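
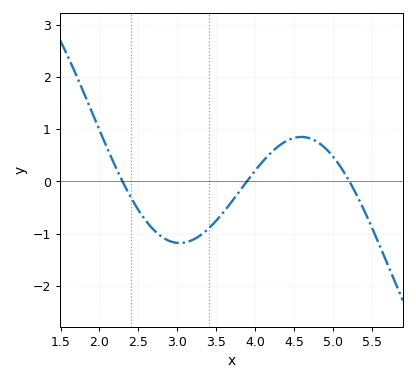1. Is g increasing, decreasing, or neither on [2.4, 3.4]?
neither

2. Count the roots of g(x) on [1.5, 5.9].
3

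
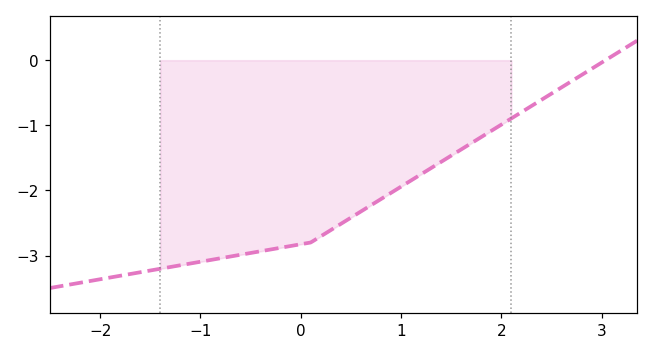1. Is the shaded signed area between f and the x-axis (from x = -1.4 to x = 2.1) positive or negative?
negative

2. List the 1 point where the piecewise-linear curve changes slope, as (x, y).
(0.1, -2.8)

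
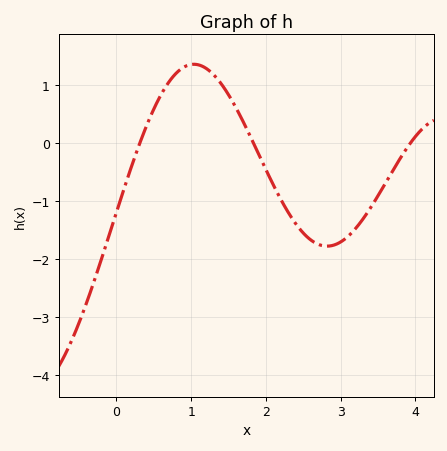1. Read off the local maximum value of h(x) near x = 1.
1.36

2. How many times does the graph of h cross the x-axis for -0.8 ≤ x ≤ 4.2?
3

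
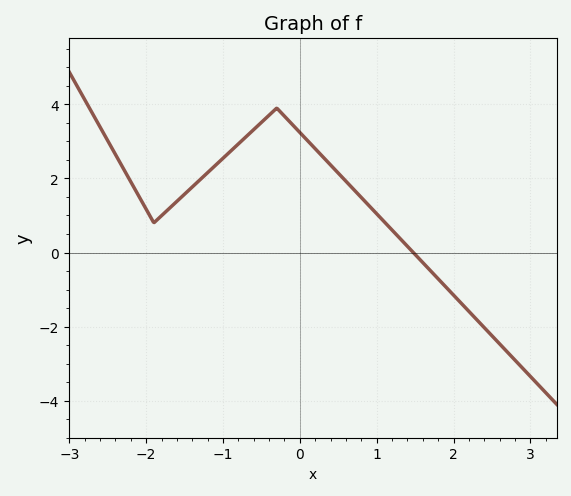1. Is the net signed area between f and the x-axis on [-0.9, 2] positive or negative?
positive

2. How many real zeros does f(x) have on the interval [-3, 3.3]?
1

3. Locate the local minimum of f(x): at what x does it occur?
-1.9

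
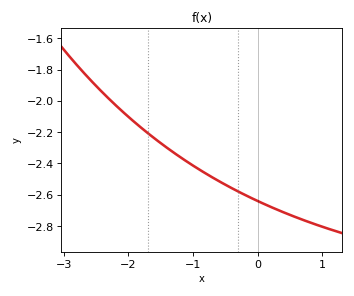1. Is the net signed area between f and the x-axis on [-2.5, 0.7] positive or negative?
negative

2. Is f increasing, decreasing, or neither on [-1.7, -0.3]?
decreasing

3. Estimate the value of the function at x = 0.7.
-2.76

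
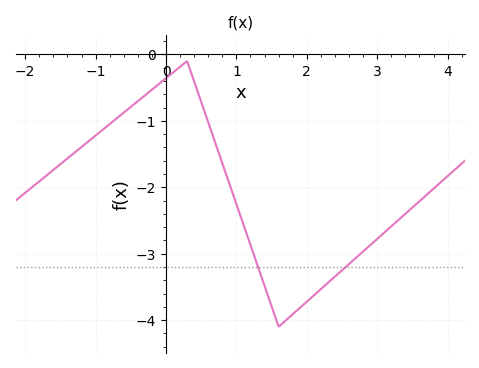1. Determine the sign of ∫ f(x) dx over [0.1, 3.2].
negative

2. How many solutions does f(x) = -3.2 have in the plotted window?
2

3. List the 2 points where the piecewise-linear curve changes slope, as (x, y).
(0.3, -0.1); (1.6, -4.1)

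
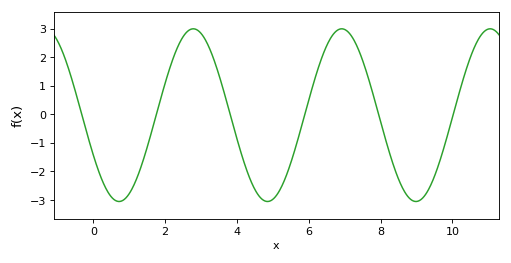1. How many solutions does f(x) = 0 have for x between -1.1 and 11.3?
6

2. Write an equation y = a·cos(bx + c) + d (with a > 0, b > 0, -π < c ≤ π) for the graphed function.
y = 3.02cos(1.5x + 2.1) - 0.03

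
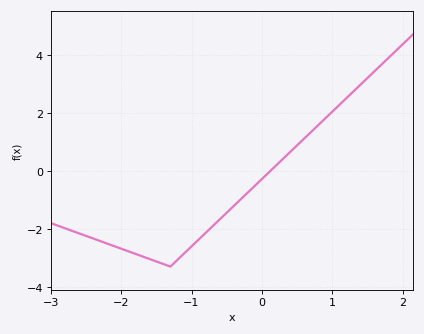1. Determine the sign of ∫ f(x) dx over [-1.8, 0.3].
negative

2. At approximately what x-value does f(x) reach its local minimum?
-1.3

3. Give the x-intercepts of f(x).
0.122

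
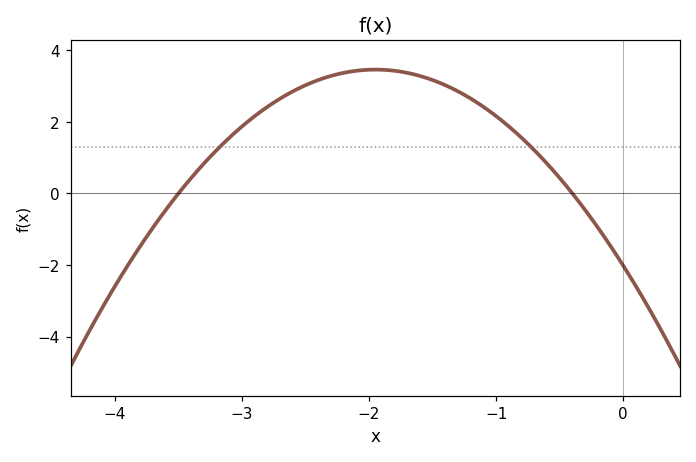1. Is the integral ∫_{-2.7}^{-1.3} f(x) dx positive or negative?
positive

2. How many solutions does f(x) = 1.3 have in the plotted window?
2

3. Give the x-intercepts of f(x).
-3.5, -0.4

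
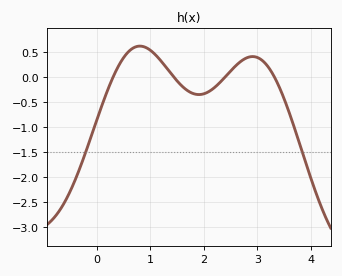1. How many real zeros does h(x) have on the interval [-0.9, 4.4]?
4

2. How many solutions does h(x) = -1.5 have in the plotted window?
2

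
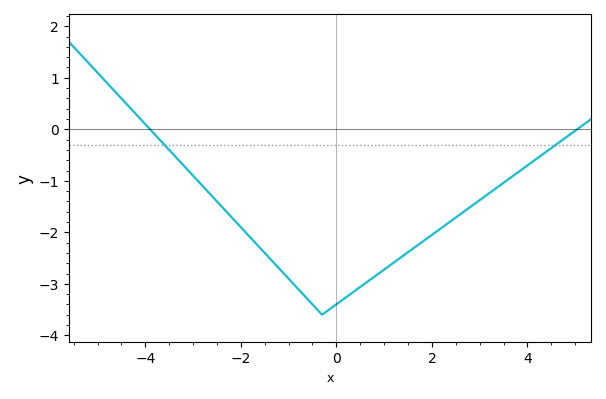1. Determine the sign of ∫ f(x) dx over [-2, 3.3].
negative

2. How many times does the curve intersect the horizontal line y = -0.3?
2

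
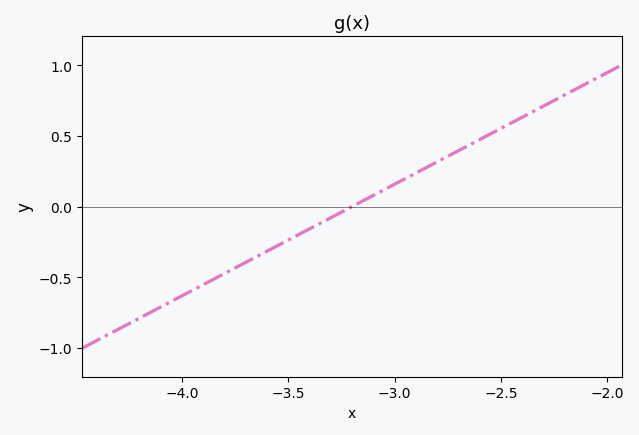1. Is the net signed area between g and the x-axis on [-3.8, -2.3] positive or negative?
positive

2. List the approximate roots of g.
-3.2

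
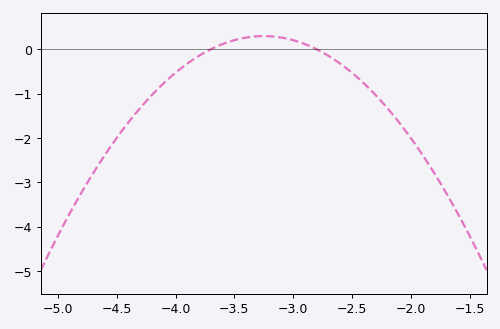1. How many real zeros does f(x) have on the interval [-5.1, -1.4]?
2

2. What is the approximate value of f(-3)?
0.2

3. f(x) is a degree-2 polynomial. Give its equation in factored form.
y = -1.47(x + 3.7)(x + 2.8)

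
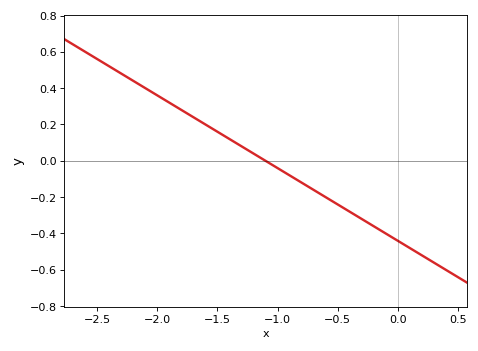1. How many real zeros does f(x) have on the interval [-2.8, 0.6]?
1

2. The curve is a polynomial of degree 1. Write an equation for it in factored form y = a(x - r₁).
y = -0.4(x + 1.1)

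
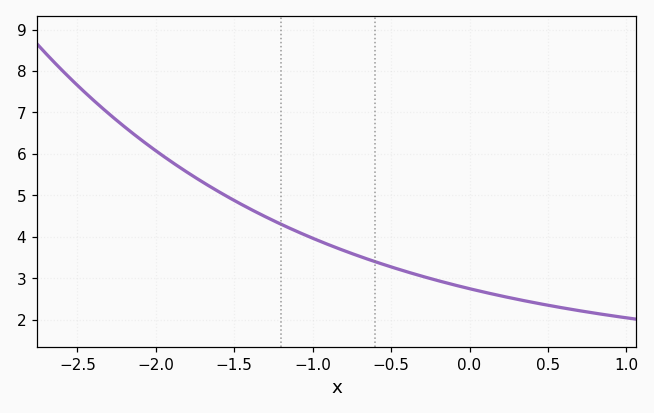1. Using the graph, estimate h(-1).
3.97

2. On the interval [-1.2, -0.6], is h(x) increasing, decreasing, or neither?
decreasing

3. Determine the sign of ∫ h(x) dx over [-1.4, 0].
positive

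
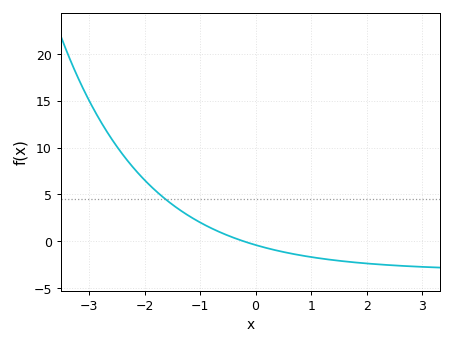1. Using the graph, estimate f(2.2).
-2.46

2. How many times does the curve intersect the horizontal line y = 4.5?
1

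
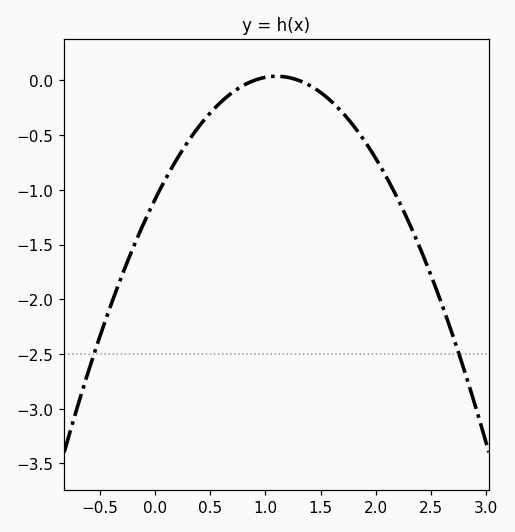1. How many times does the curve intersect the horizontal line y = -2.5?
2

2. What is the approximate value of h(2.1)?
-0.9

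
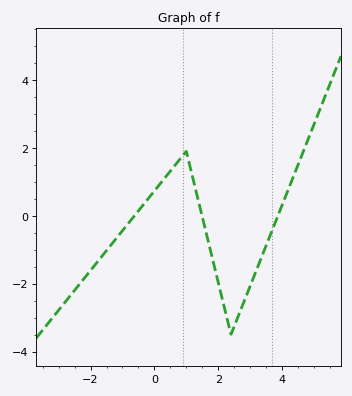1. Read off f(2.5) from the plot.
-3.2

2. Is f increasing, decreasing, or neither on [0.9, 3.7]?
neither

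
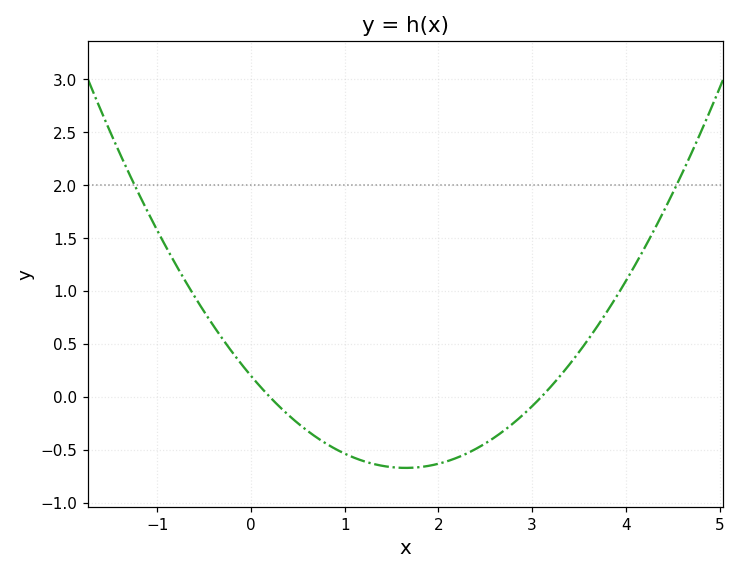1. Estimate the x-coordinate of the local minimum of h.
1.6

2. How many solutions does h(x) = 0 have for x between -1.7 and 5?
2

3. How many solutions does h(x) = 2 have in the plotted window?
2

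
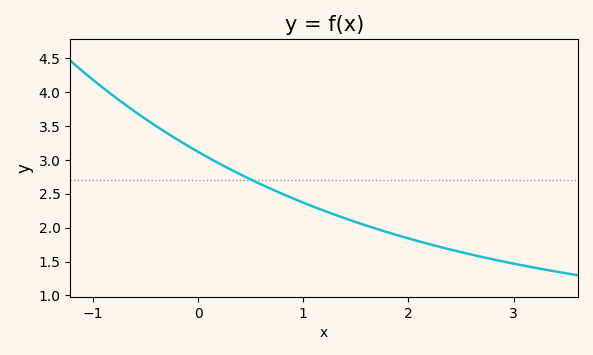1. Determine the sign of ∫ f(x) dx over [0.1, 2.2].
positive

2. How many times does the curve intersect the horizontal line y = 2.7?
1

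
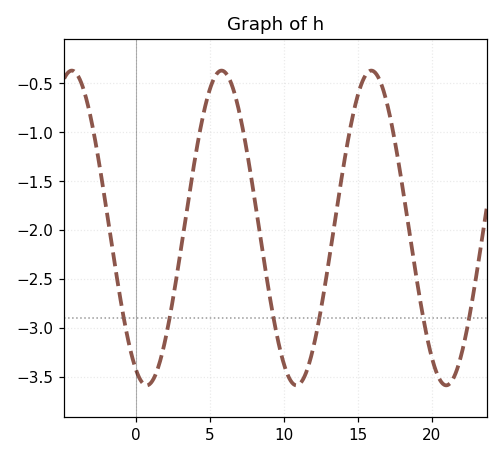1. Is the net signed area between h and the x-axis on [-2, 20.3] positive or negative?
negative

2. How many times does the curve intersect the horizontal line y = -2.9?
6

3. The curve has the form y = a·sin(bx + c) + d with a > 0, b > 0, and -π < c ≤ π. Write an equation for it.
y = 1.61sin(0.62x - 2.02) - 1.98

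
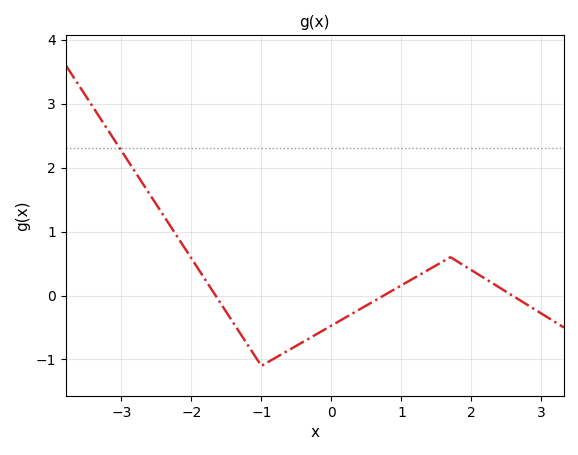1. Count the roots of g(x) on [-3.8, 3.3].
3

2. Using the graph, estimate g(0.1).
-0.407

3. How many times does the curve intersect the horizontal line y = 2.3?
1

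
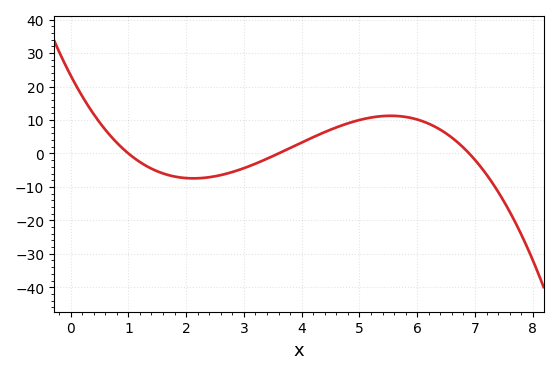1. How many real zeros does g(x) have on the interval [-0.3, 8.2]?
3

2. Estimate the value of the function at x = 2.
-7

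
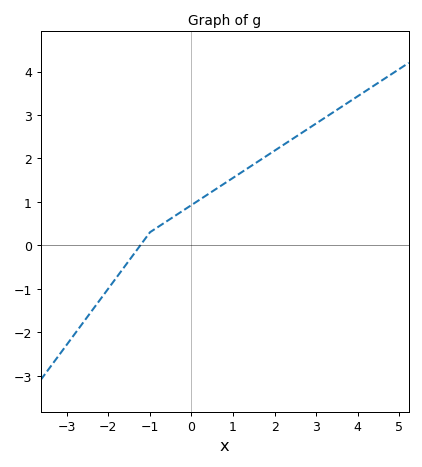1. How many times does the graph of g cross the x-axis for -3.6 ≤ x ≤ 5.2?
1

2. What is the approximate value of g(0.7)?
1.4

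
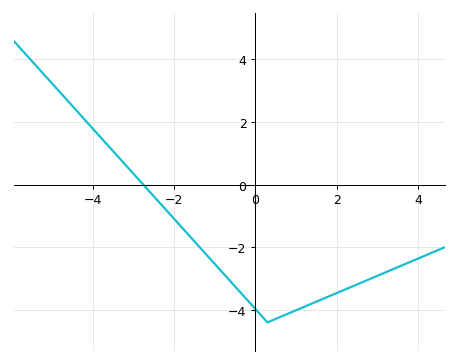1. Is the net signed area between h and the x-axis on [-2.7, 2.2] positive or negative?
negative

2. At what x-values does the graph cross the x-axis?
-2.8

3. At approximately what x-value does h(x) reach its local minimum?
0.4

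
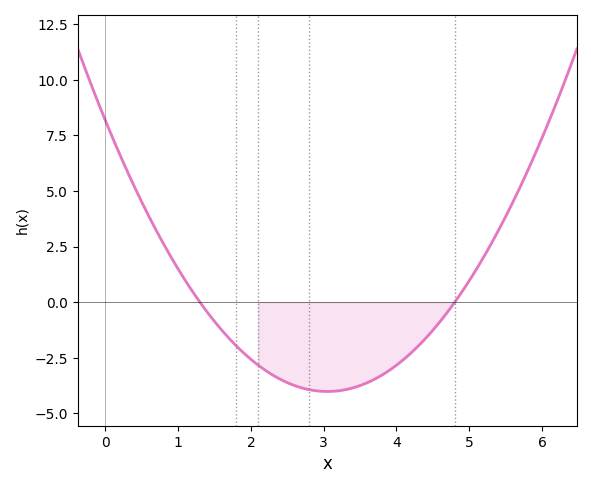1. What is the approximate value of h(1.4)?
-0.445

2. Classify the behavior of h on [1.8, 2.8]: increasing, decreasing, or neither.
decreasing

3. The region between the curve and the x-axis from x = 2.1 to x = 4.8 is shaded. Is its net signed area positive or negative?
negative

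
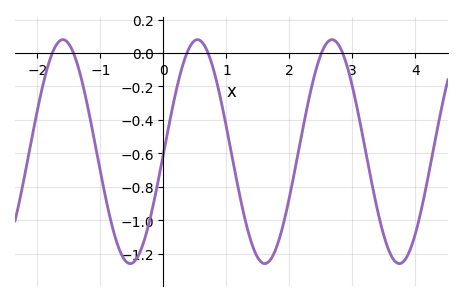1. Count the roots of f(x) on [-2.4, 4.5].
6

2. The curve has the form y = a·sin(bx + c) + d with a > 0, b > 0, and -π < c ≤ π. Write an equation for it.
y = 0.67sin(2.9x - 0.02) - 0.59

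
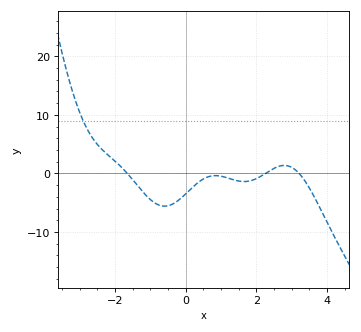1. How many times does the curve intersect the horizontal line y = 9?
1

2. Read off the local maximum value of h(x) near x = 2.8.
1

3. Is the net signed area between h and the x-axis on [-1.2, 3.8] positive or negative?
negative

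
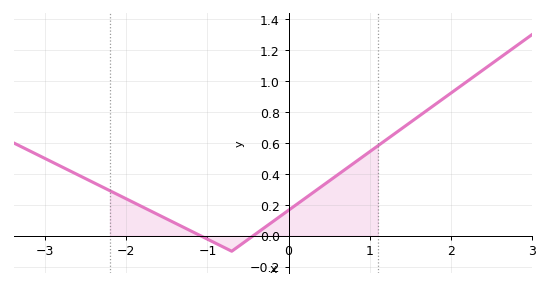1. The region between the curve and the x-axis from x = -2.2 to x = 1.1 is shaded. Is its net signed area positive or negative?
positive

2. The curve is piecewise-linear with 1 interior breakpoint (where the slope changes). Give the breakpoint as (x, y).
(-0.7, -0.1)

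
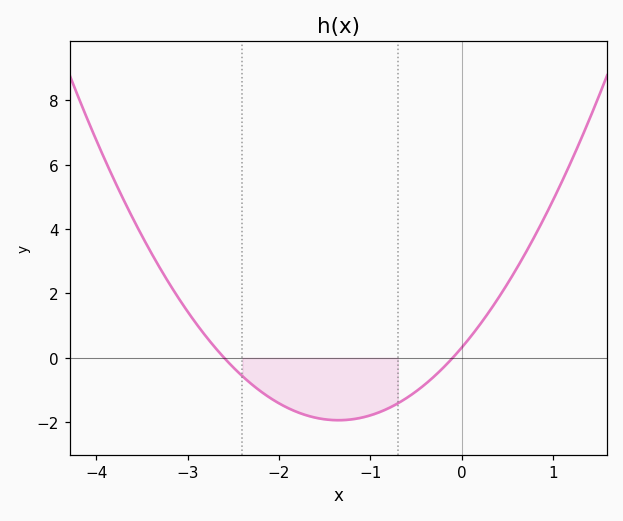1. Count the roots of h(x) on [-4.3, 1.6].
2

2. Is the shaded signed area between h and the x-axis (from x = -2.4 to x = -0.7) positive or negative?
negative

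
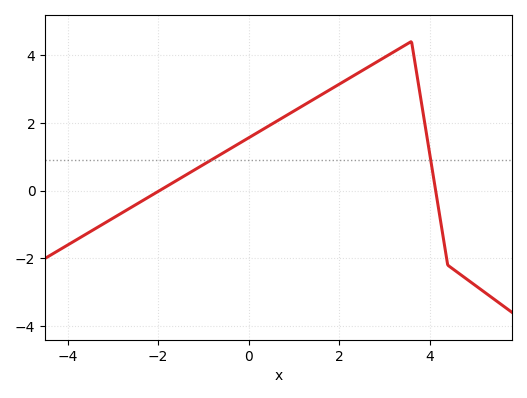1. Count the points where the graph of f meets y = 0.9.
2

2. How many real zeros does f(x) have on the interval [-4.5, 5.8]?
2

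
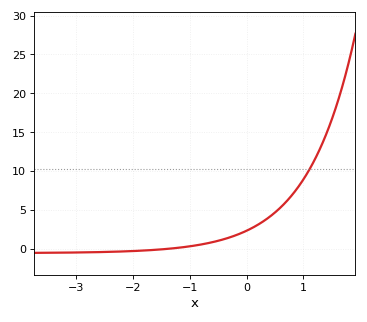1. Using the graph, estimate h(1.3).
13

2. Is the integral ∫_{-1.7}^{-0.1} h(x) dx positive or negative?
positive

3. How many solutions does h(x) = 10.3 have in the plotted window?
1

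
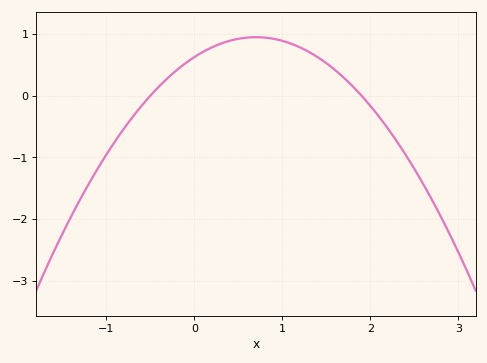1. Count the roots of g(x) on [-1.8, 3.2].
2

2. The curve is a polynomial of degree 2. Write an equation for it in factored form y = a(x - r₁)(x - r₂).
y = -0.66(x + 0.5)(x - 1.9)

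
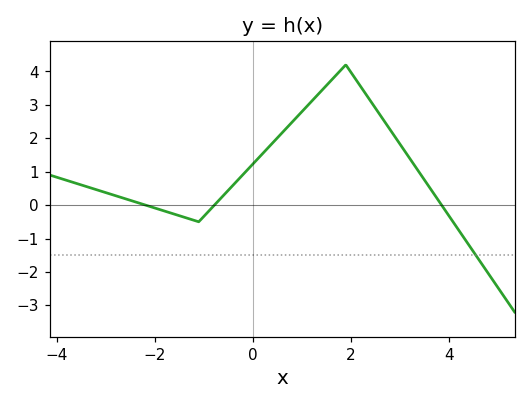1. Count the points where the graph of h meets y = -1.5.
1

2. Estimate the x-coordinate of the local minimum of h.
-1.1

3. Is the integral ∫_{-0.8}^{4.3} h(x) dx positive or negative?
positive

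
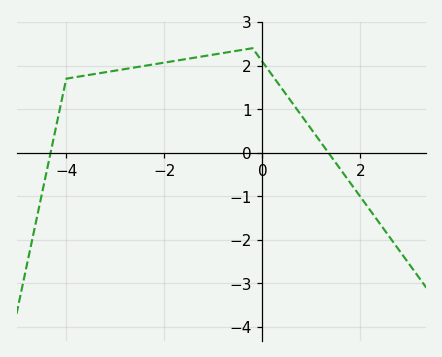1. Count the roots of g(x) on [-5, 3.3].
2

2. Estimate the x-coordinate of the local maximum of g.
-0.203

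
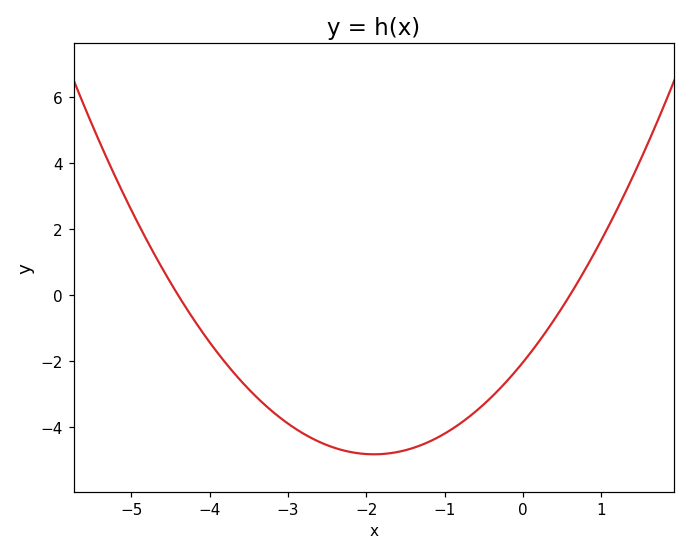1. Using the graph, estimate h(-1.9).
-4.81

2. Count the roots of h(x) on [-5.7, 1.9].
2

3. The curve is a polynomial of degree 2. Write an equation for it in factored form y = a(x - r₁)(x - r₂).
y = 0.77(x + 4.4)(x - 0.6)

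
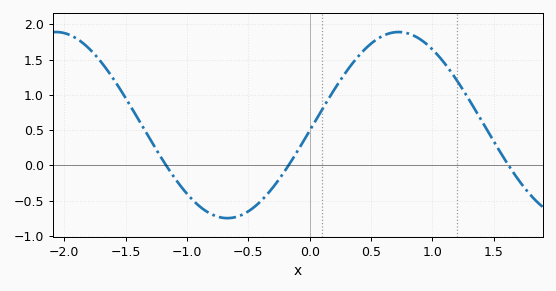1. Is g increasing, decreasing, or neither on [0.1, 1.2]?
neither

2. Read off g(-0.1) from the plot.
0.2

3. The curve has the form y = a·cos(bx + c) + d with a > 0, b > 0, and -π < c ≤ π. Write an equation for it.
y = 1.32cos(2.2x - 1.6) + 0.57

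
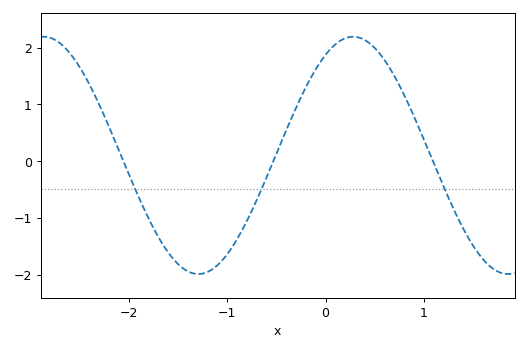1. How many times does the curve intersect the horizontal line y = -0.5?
3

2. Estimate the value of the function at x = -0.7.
-0.692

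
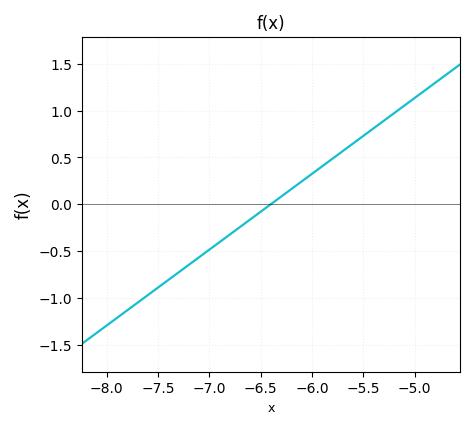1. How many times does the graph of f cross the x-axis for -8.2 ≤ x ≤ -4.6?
1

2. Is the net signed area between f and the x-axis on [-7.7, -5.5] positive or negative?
negative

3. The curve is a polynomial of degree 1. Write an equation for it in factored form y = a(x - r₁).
y = 0.81(x + 6.4)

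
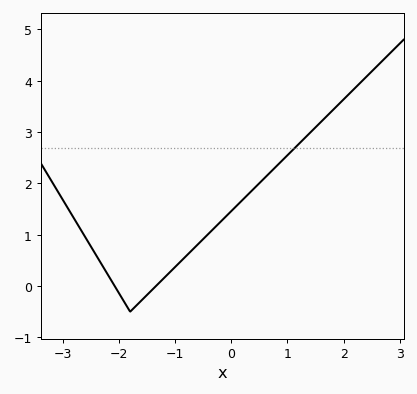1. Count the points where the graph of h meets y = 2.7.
1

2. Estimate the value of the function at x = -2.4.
0.592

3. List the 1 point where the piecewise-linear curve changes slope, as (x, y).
(-1.8, -0.5)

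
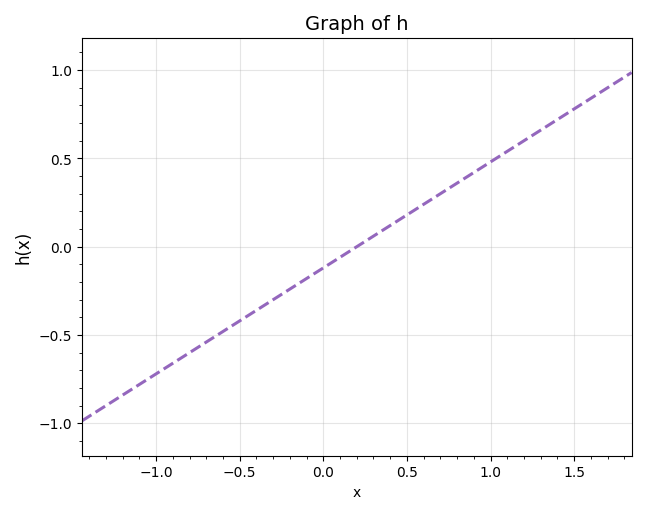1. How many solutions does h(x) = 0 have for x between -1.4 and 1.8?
1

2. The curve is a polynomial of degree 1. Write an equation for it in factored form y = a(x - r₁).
y = 0.6(x - 0.2)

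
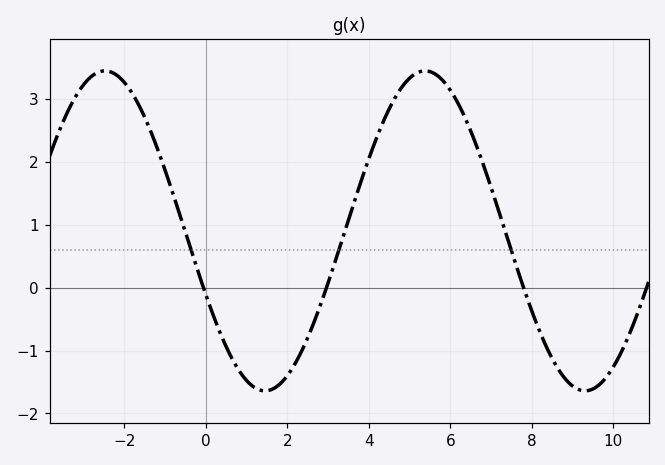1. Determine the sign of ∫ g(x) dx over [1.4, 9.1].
positive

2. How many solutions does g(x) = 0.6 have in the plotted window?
3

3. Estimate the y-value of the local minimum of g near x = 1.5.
-1.64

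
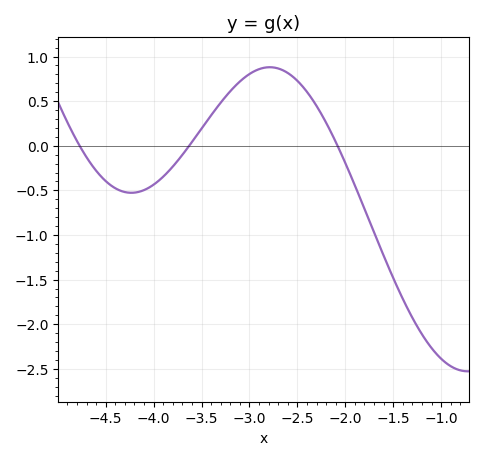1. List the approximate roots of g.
-4.77, -3.63, -2.08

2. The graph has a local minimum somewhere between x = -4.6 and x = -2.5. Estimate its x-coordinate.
-4.23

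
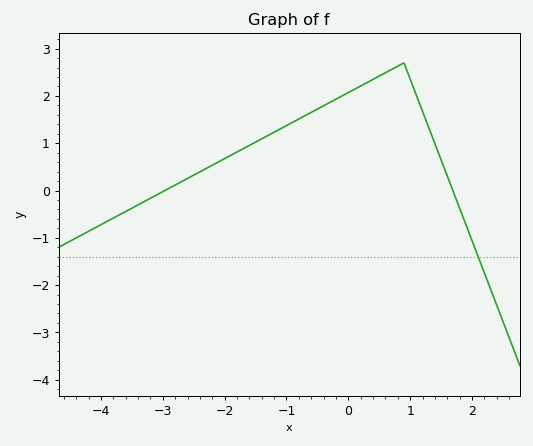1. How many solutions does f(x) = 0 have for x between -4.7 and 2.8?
2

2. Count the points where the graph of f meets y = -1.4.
1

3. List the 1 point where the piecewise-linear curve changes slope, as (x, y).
(0.9, 2.7)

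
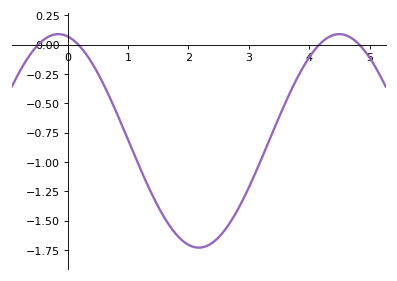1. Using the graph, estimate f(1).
-0.81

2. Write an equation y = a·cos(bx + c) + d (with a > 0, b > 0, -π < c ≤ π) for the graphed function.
y = 0.91cos(1.35x + 0.21) - 0.82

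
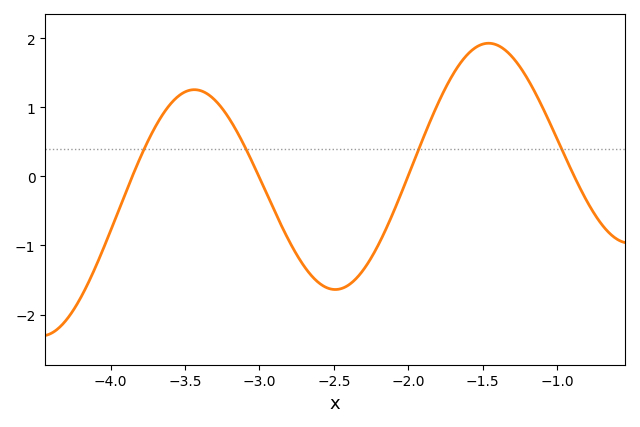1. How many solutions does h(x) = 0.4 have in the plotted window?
4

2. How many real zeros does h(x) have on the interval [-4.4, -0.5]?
4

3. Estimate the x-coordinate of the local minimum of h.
-2.5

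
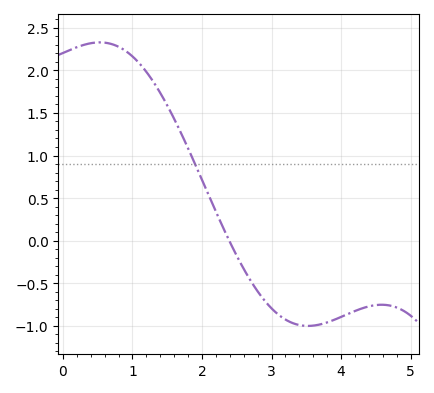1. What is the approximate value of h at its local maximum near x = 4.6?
-0.75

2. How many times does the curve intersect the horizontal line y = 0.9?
1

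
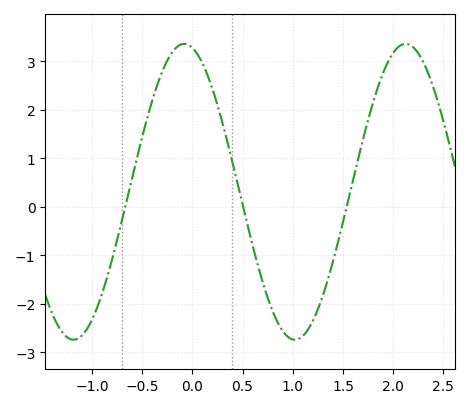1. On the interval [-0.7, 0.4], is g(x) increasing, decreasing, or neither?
neither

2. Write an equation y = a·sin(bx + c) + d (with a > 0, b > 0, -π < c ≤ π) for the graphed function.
y = 3.05sin(2.9x + 1.8) + 0.31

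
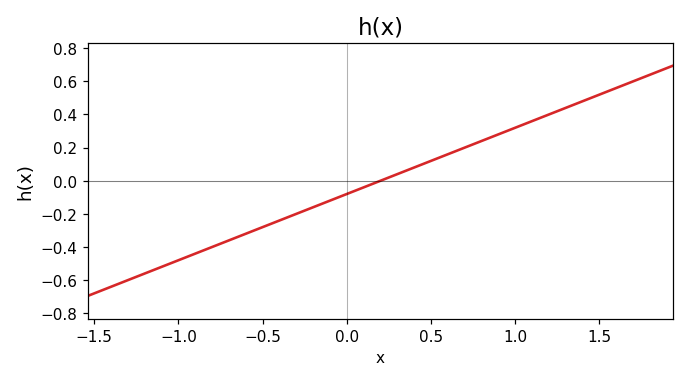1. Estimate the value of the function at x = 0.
-0.08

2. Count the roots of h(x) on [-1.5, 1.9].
1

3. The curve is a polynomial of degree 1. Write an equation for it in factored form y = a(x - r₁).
y = 0.4(x - 0.2)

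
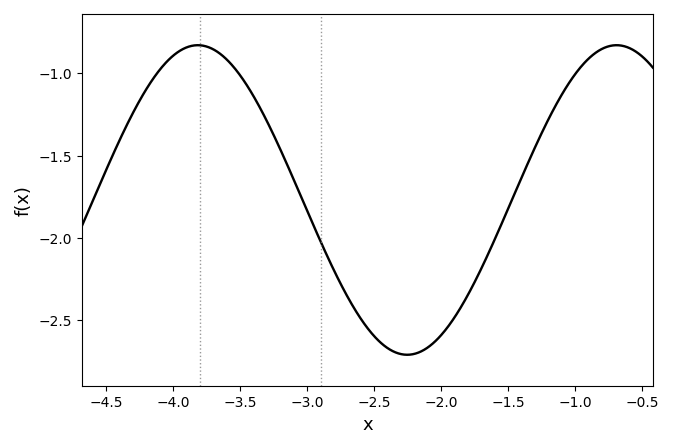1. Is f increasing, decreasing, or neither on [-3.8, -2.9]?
decreasing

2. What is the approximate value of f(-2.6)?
-2.5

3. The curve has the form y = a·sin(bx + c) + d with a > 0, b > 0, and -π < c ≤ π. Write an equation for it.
y = 0.94sin(2x + 3) - 1.77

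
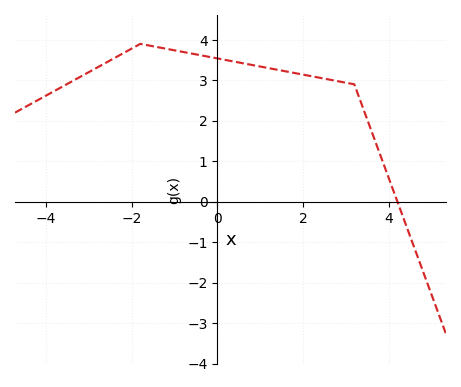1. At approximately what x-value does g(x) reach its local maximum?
-1.8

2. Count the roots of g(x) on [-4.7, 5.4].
1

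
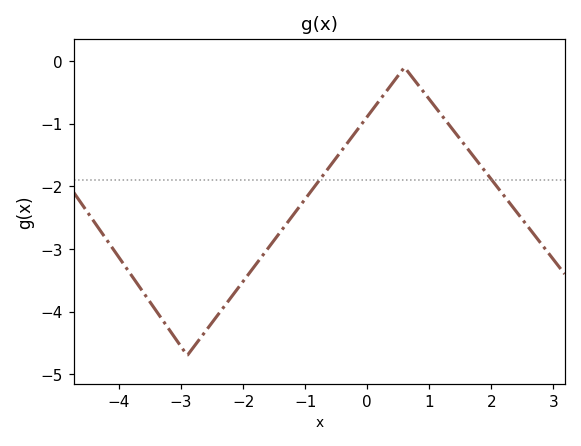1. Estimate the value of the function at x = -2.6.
-4.3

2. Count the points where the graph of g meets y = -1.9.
2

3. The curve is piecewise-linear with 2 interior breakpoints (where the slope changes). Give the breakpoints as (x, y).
(-2.9, -4.7); (0.6, -0.1)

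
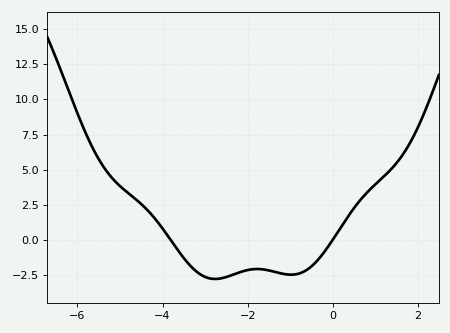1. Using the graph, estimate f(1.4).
5.2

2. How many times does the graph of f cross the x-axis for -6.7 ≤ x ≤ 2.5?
2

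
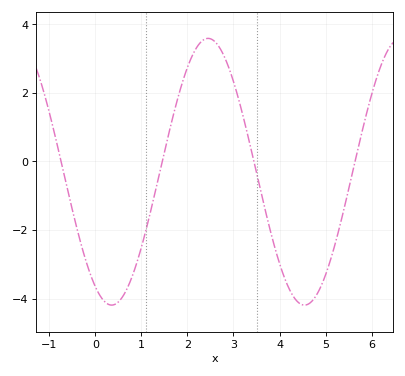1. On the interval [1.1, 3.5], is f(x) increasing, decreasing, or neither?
neither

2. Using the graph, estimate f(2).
2.75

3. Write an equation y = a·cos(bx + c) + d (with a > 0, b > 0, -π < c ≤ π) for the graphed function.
y = 3.89cos(1.5x + 2.61) - 0.3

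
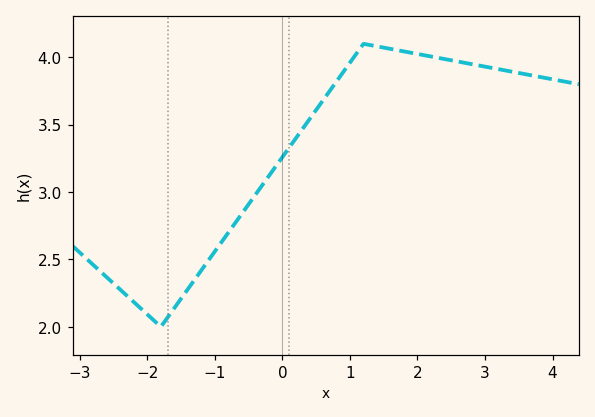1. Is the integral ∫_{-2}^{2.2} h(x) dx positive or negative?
positive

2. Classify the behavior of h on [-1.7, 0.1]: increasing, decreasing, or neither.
increasing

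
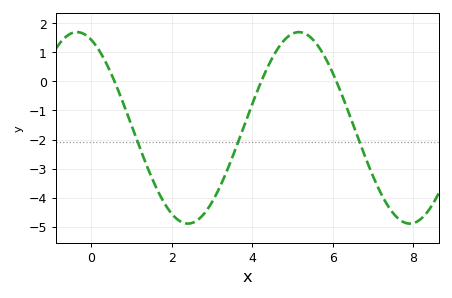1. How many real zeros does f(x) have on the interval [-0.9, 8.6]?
3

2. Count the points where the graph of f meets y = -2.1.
3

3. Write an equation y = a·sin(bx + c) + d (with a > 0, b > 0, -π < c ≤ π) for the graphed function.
y = 3.29sin(1.1x + 2) - 1.6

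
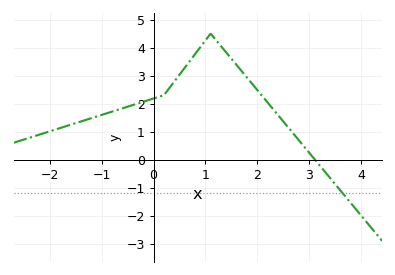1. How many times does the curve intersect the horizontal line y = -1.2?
1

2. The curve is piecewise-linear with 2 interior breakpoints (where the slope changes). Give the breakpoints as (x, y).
(0.2, 2.3); (1.1, 4.5)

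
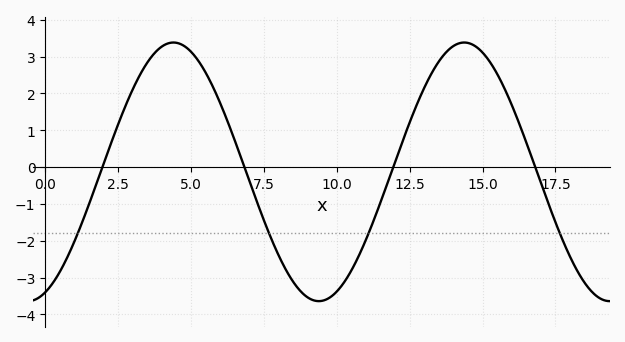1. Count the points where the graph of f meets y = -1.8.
4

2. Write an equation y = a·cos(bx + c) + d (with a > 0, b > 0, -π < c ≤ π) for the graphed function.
y = 3.51cos(0.63x - 2.8) - 0.13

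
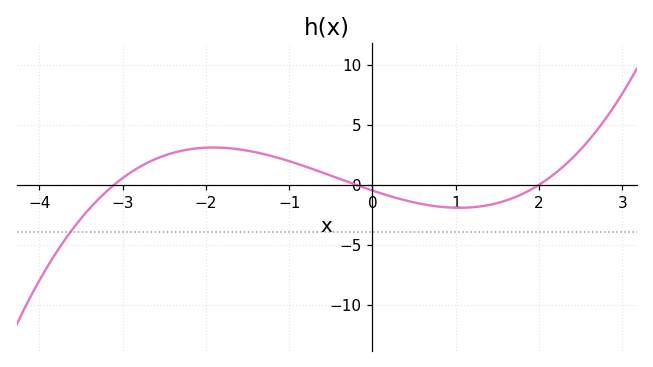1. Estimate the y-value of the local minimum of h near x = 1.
-2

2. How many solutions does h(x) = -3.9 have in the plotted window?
1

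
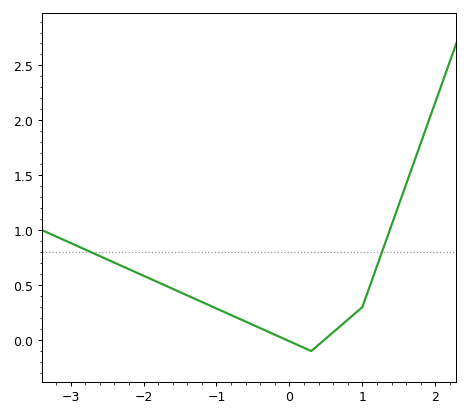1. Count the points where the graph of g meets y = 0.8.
2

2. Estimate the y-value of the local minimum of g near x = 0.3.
-0.1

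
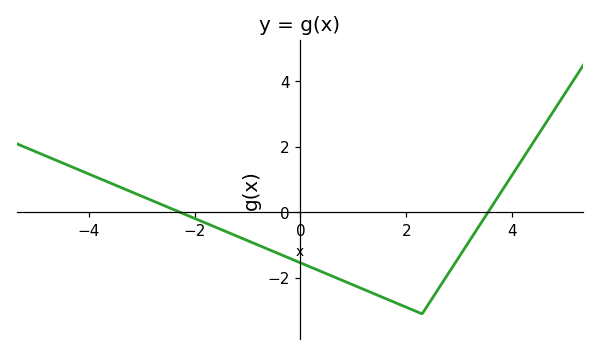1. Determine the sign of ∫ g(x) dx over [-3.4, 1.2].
negative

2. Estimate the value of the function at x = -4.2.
1.31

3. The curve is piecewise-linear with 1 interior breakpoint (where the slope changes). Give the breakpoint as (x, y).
(2.3, -3.1)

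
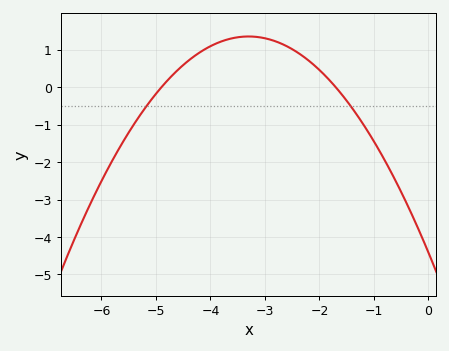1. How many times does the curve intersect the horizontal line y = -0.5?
2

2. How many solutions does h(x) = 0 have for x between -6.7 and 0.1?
2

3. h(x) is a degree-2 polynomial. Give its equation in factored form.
y = -0.53(x + 4.9)(x + 1.7)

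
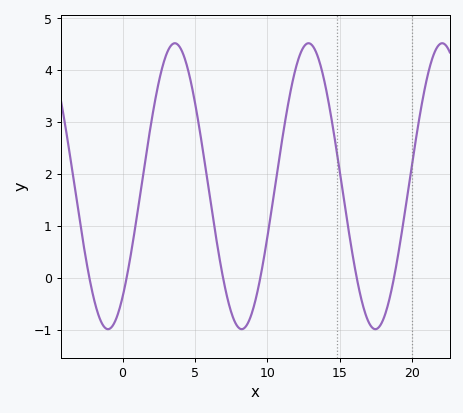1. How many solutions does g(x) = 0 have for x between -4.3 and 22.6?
6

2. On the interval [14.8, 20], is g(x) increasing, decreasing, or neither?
neither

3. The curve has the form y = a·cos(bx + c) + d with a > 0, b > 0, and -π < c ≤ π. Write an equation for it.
y = 2.75cos(0.68x - 2.46) + 1.77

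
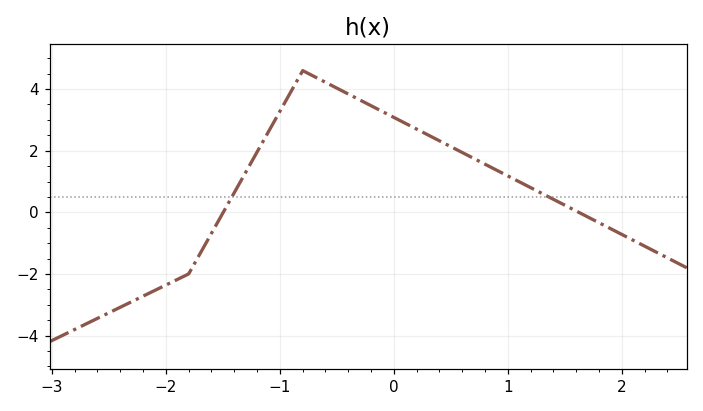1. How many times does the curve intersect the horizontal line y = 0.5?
2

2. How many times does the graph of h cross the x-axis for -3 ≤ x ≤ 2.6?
2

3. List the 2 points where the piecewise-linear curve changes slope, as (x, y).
(-1.8, -2); (-0.8, 4.6)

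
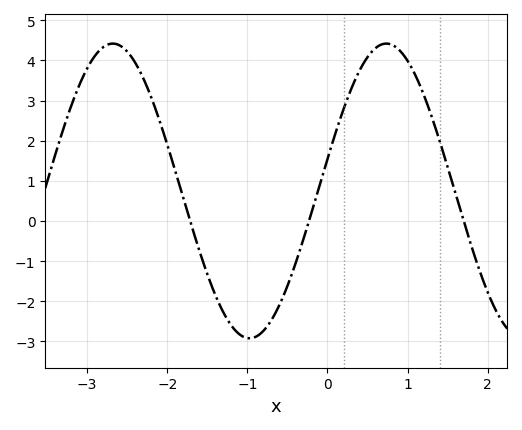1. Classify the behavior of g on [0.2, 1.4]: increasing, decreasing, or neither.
neither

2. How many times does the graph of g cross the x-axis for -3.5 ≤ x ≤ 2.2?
3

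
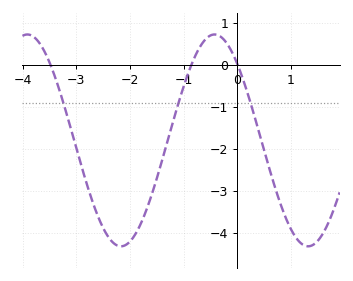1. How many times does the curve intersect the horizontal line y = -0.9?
3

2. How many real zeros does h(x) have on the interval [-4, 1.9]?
3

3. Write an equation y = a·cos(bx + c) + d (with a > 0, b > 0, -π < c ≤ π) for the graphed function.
y = 2.52cos(1.8x + 0.76) - 1.8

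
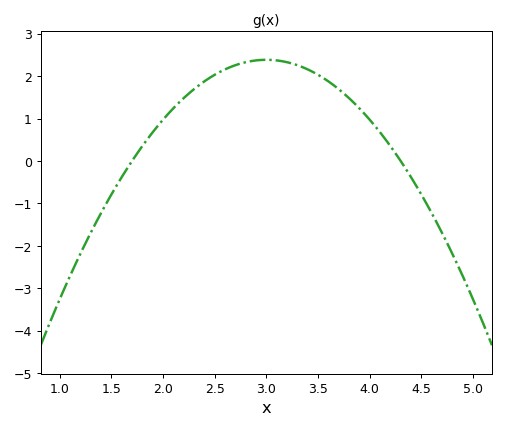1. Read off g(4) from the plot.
1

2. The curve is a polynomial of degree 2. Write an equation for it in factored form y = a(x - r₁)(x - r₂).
y = -1.41(x - 1.7)(x - 4.3)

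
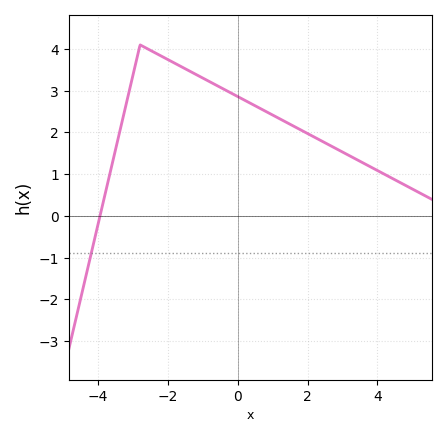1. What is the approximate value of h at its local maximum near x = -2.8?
4.1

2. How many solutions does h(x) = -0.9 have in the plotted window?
1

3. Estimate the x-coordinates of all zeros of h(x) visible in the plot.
-4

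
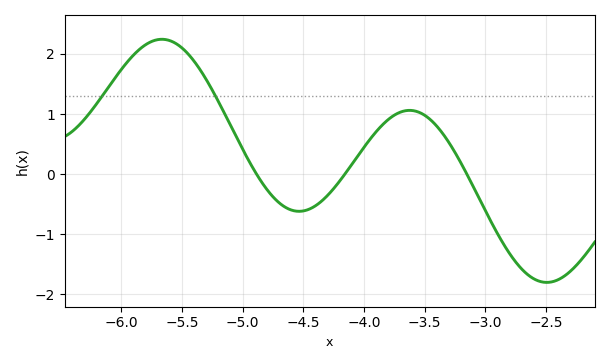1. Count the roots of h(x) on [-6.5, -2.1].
3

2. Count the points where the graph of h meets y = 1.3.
2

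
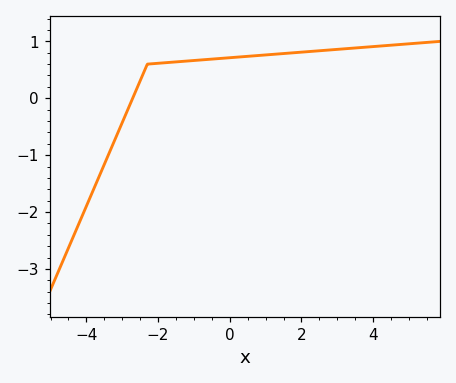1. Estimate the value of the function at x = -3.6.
-1.31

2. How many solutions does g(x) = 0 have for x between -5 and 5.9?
1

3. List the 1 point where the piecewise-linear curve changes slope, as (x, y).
(-2.3, 0.6)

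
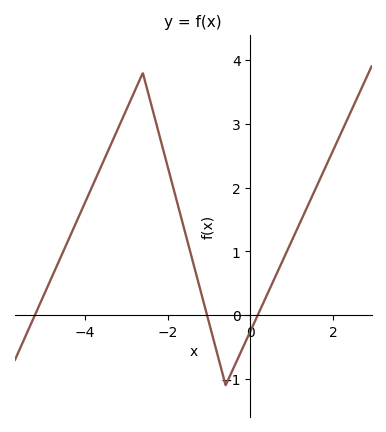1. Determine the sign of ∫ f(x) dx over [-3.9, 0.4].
positive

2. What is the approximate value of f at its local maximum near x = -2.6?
3.8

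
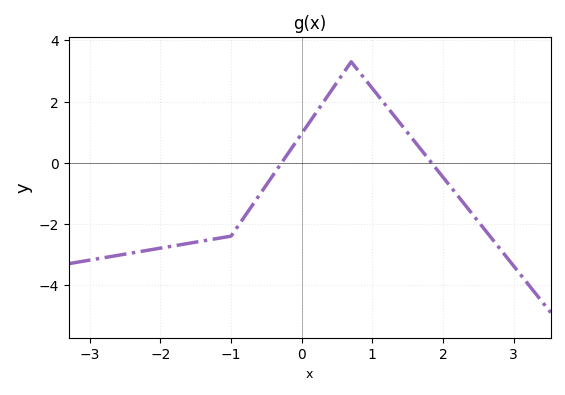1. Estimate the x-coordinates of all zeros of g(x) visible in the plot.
-0.3, 1.8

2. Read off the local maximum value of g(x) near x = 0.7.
3.2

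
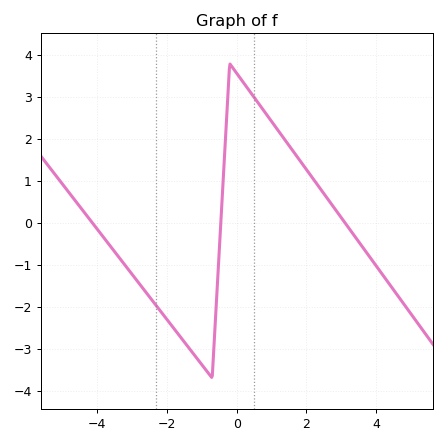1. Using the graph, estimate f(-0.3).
2.3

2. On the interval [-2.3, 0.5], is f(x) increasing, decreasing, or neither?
neither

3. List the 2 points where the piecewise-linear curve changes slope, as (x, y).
(-0.7, -3.7); (-0.2, 3.8)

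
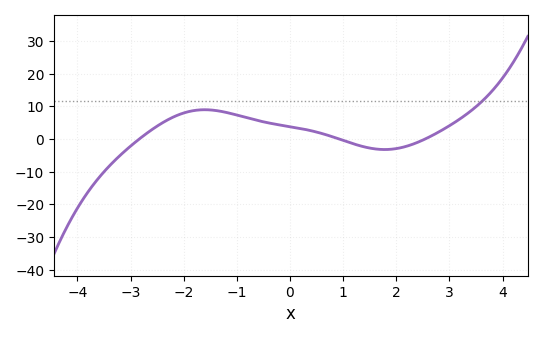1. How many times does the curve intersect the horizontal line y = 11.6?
1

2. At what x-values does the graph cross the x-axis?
-2.84, 0.929, 2.54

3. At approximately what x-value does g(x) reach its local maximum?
-1.61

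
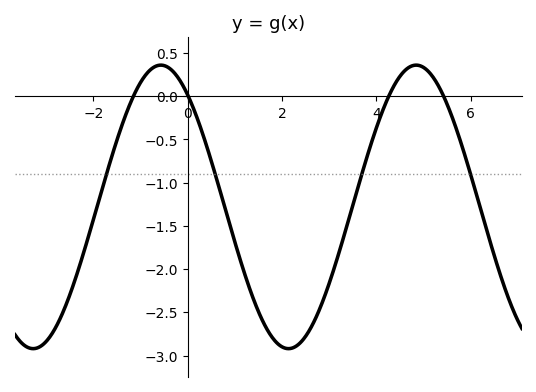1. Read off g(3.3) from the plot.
-1.65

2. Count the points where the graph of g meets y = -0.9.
4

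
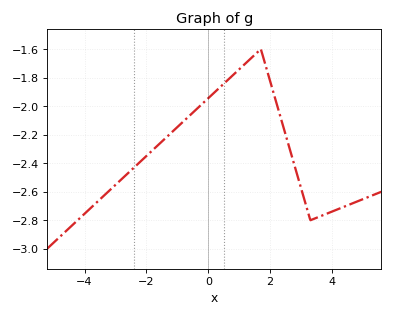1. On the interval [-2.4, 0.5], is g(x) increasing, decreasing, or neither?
increasing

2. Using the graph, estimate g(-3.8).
-2.72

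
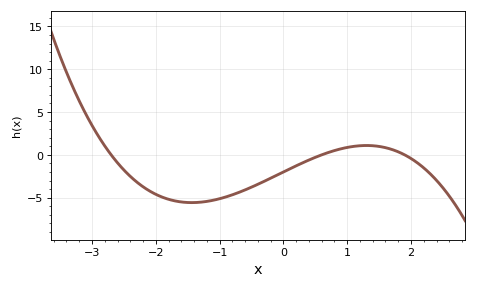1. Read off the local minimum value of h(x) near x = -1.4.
-5.5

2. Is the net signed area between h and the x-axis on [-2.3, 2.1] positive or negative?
negative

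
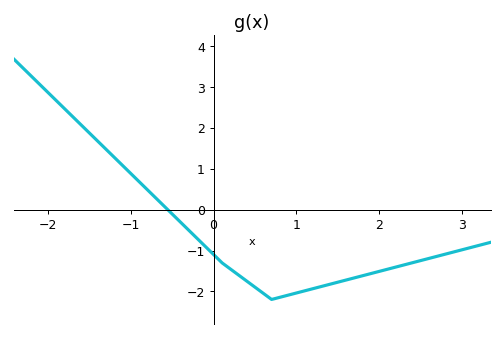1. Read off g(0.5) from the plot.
-1.9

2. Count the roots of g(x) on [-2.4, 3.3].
1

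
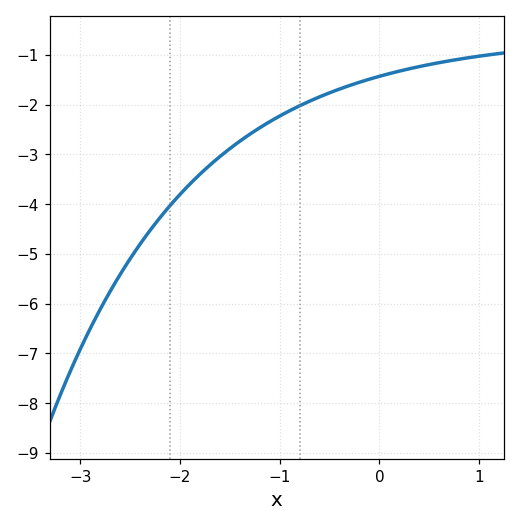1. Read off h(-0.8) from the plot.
-2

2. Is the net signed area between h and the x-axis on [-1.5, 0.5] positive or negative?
negative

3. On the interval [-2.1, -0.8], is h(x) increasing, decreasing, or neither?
increasing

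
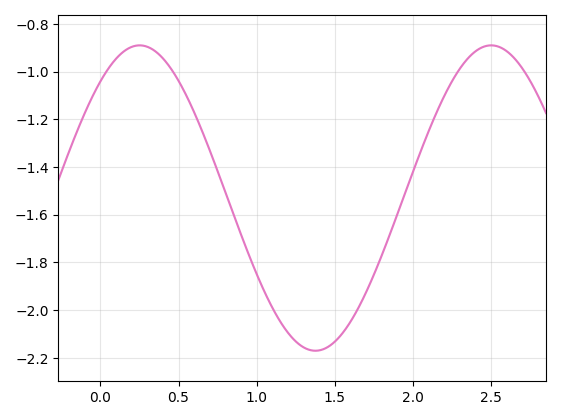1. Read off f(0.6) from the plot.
-1.17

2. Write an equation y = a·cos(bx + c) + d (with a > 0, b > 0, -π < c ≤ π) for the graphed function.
y = 0.64cos(2.79x - 0.7) - 1.53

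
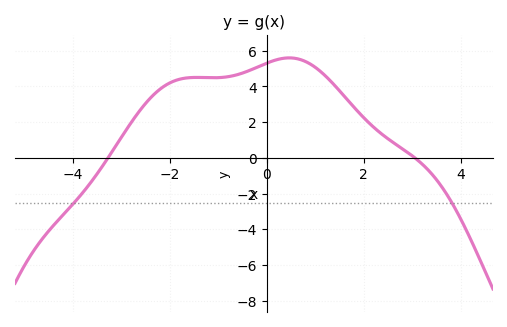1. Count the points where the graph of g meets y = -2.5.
2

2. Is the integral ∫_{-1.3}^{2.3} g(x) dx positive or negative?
positive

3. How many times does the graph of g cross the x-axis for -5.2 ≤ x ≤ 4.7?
2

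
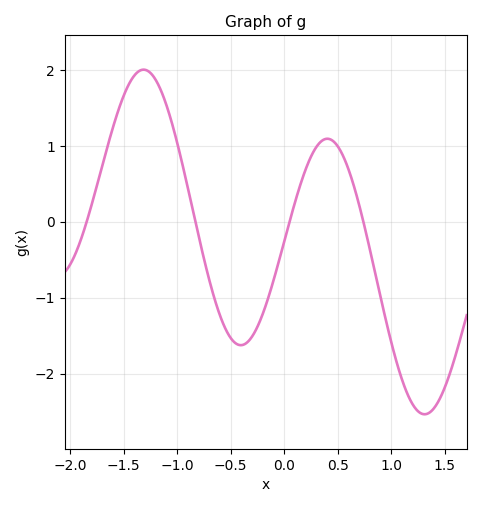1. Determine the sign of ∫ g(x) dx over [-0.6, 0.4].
negative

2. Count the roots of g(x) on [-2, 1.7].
4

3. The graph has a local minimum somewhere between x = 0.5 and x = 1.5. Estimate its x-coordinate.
1.31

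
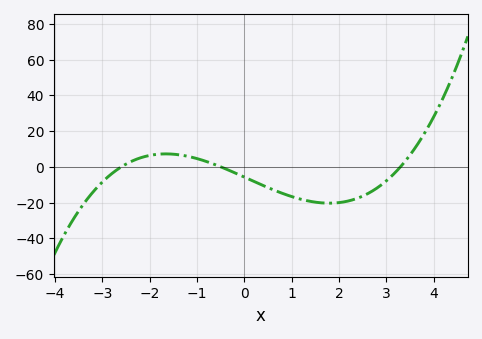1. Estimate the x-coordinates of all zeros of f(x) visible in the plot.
-2.6, -0.5, 3.3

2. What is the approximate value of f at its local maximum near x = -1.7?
7.25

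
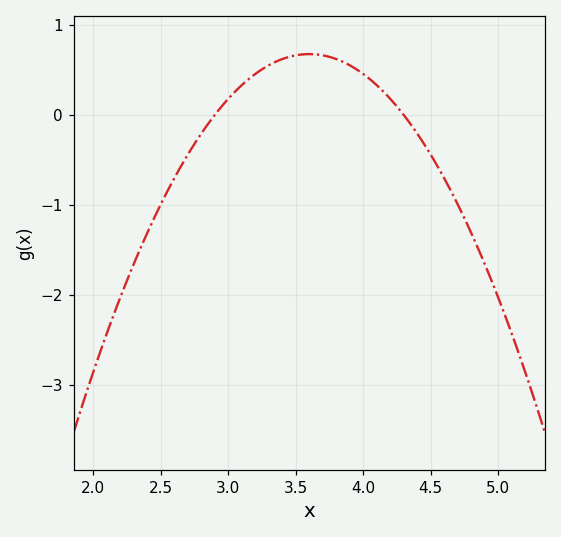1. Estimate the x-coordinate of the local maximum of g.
3.6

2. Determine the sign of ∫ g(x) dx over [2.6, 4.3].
positive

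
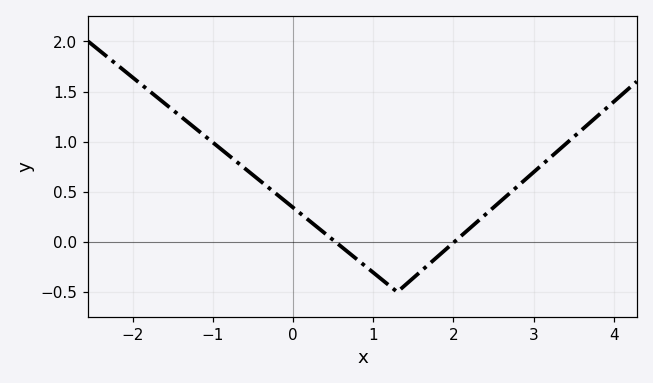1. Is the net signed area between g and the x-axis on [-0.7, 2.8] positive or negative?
positive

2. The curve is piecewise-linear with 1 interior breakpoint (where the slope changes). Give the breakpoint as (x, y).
(1.3, -0.5)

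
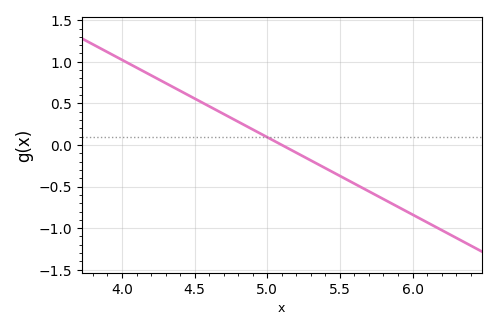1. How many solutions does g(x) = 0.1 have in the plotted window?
1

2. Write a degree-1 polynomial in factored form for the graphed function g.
y = -0.93(x - 5.1)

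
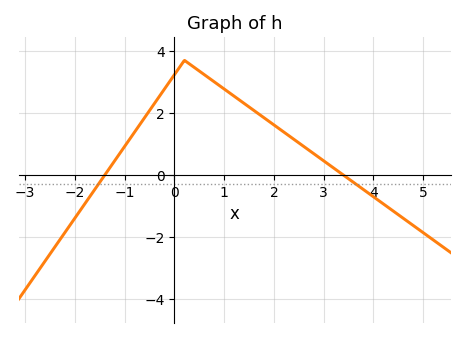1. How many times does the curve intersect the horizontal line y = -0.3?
2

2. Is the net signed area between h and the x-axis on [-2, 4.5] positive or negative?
positive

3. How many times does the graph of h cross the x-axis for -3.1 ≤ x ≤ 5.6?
2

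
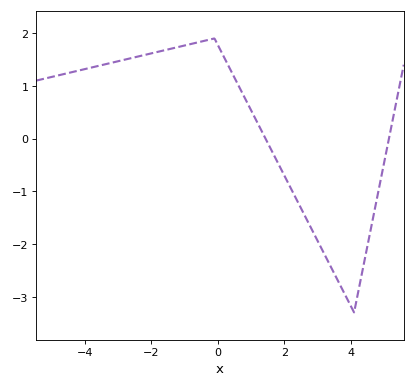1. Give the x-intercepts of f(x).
1.4, 5.2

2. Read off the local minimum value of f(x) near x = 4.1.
-3.3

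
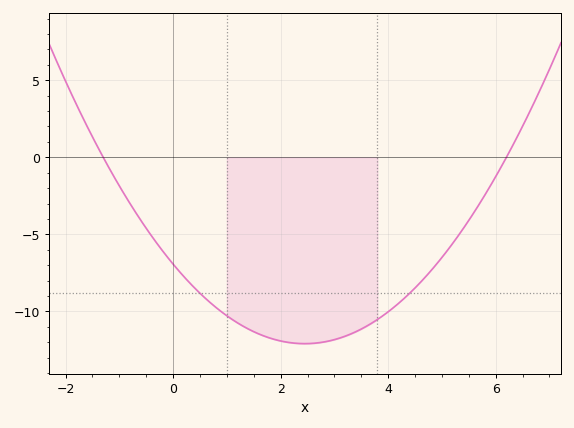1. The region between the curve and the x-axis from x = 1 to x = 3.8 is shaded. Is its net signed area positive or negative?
negative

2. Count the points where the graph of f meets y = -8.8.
2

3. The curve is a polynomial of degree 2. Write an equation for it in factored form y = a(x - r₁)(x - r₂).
y = 0.86(x + 1.3)(x - 6.2)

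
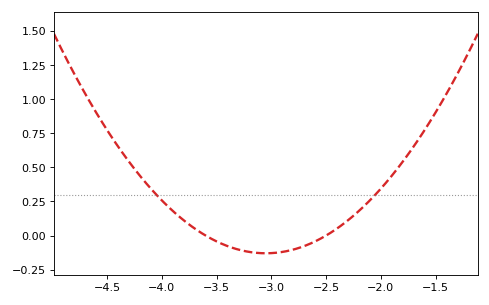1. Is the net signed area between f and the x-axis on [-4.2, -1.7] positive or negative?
positive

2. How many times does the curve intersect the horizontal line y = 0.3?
2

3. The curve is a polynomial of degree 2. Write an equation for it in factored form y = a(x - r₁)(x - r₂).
y = 0.43(x + 3.6)(x + 2.5)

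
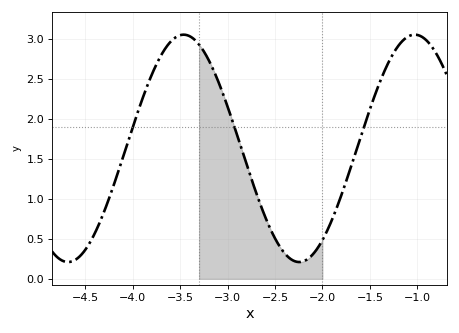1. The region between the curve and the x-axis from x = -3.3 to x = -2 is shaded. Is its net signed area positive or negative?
positive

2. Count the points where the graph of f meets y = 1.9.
3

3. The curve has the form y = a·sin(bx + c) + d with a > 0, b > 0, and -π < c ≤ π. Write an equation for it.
y = 1.42sin(2.6x - 2.1) + 1.63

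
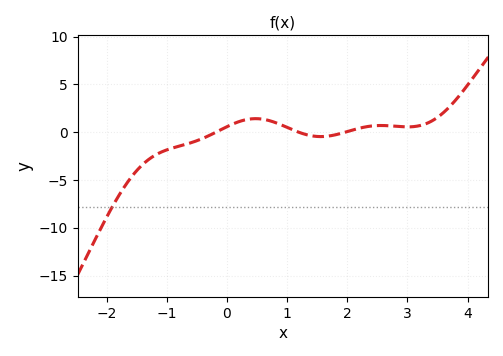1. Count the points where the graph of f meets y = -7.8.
1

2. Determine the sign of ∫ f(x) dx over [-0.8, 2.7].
positive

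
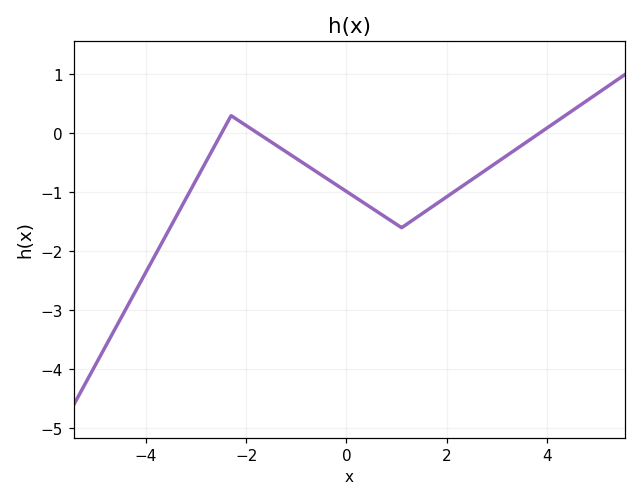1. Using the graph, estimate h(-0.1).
-0.9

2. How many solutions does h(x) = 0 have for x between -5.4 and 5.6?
3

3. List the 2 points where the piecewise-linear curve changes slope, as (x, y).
(-2.3, 0.3); (1.1, -1.6)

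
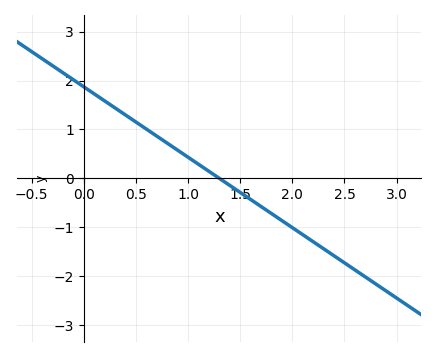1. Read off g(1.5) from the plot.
-0.3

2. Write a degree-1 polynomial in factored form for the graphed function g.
y = -1.44(x - 1.3)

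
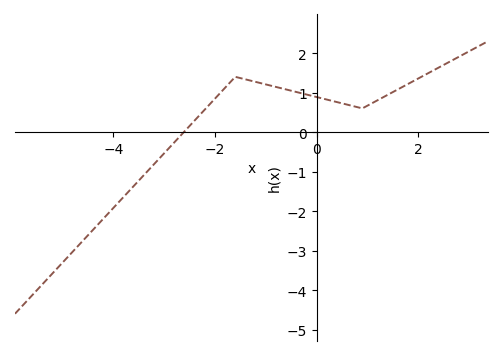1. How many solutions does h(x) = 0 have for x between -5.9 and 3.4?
1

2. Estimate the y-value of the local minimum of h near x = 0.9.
0.6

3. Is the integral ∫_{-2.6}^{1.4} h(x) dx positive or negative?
positive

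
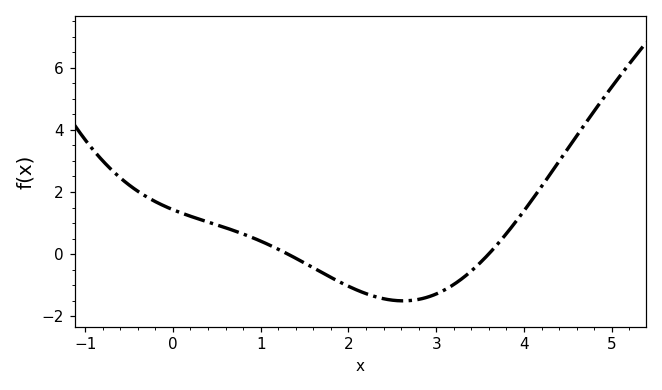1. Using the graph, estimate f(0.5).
1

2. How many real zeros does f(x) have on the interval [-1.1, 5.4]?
2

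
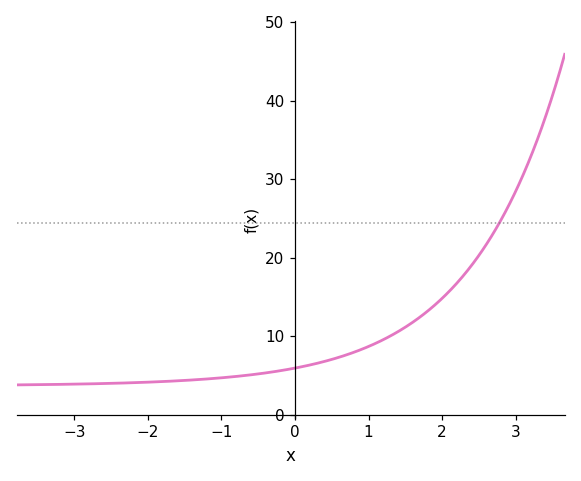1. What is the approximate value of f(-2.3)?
4.05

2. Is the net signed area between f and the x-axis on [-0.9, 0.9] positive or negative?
positive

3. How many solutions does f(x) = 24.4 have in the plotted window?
1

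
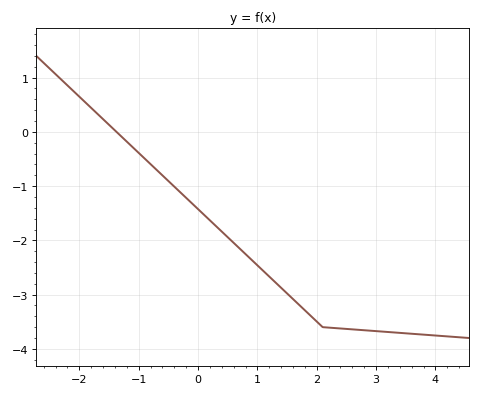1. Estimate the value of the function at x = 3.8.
-3.74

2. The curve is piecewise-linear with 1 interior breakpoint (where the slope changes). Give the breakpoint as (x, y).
(2.1, -3.6)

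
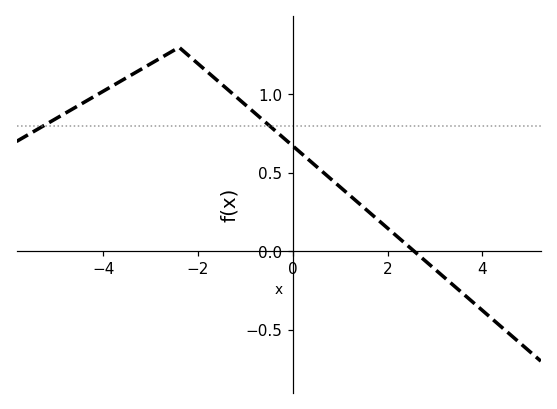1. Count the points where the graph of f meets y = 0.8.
2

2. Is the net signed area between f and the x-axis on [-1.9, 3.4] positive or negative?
positive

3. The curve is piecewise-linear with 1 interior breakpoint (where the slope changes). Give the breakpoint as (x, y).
(-2.4, 1.3)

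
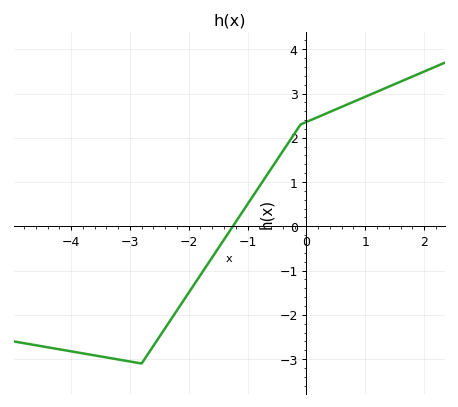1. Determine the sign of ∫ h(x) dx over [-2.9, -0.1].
negative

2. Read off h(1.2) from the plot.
3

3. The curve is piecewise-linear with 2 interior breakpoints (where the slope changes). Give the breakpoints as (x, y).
(-2.8, -3.1); (-0.1, 2.3)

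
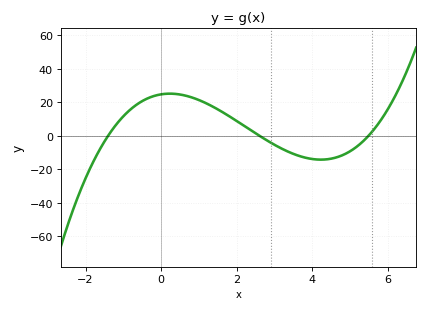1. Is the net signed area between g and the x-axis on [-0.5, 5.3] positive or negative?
positive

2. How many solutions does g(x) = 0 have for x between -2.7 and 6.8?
3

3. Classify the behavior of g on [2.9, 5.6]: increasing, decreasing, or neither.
neither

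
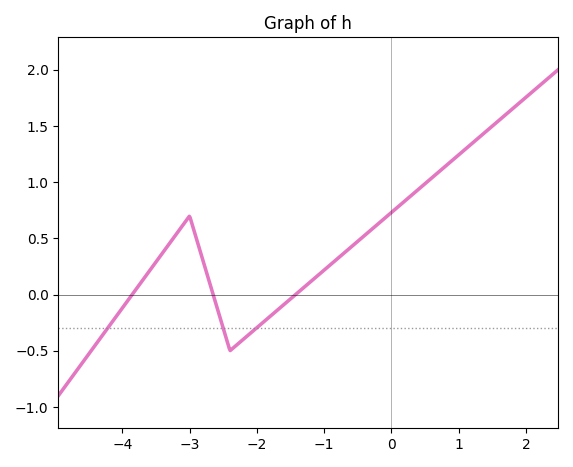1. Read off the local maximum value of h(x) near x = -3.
0.7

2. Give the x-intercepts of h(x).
-3.9, -2.7, -1.4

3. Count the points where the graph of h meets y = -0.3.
3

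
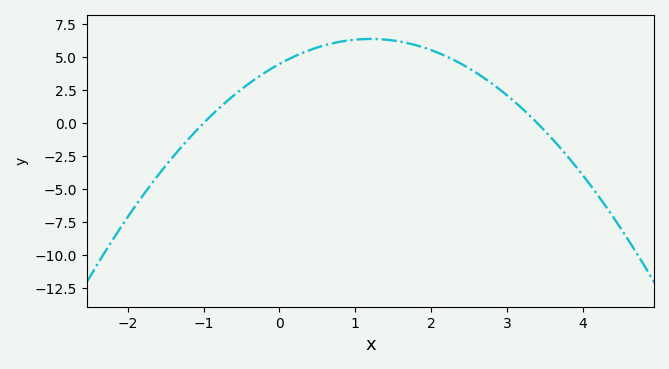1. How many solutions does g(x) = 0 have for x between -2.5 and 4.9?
2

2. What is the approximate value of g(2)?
5.54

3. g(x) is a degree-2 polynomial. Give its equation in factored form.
y = -1.32(x + 1)(x - 3.4)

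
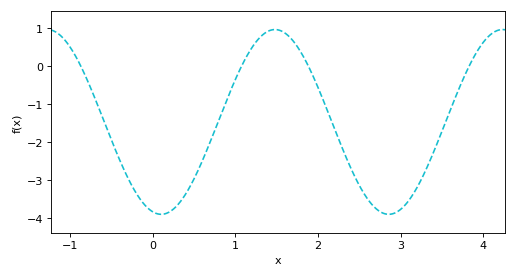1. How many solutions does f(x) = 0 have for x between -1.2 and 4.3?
4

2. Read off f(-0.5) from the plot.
-1.95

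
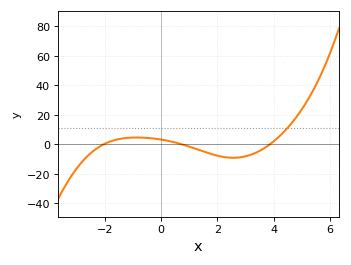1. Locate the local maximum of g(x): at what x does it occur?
-0.8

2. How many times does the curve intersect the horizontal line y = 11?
1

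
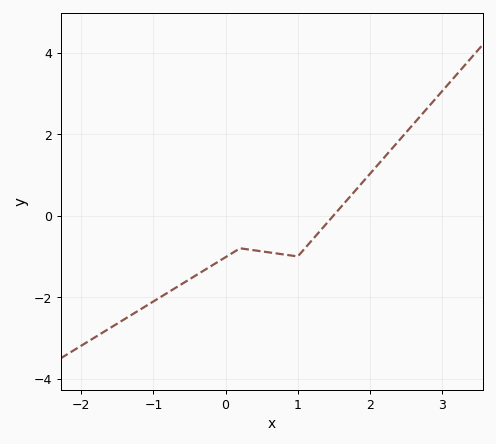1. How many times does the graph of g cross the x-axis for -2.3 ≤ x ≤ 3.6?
1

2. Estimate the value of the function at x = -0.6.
-1.6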